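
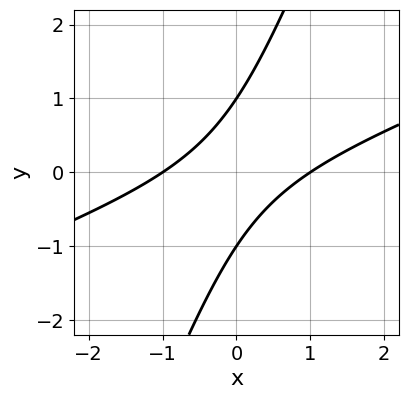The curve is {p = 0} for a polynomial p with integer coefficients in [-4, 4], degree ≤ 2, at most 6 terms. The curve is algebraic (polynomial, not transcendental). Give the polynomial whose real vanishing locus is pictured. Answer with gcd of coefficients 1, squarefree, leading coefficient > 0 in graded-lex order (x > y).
x^2 - 3*x*y + y^2 - 1

The degree is 2 — no degree-1 curve has this shape.
Against the integer gridlines: among the integer gridlines, it crosses the x-axis at x ∈ {-1, 1}; the y-axis gridline crossings are at y ∈ {-1, 1}.
Assembling these constraints gives the stated polynomial.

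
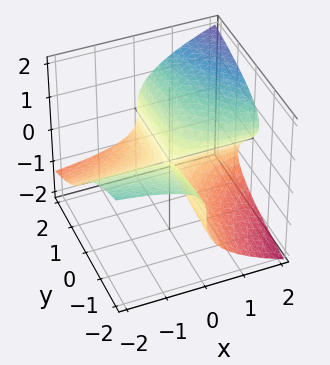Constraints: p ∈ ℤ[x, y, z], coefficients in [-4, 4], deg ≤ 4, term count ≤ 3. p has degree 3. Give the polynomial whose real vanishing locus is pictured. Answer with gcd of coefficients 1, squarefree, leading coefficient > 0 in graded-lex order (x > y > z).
1. deg p = 3. A generic line meets the surface in up to 3 points.
2. Against the integer gridlines: the visible y-axis segment lies entirely on the surface; one z-axis crossing is at z = 0.
3. Putting this together gives p. Check: (-2, 0, 0) on the x-axis lies on the surface, and p(-2, 0, 0) = 0. ✓

z^3 - x*y - x*z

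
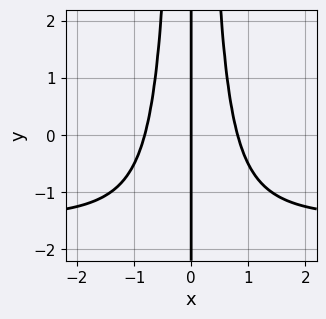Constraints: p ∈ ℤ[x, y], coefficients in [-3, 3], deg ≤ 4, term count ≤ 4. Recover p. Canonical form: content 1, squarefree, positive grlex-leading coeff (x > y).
2*x^3*y + 3*x^3 - 2*x

deg p = 4. A generic line meets the curve in up to 4 points.
Reading off the gridlines: one x-axis crossing is at x = 0; every point of the y-axis in the box is on the curve.
The integer polynomial consistent with all of this is the stated p.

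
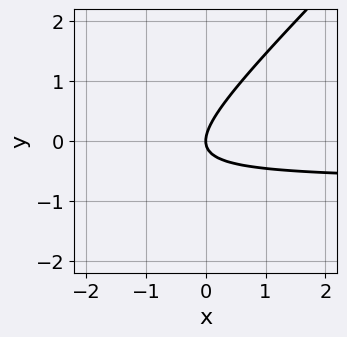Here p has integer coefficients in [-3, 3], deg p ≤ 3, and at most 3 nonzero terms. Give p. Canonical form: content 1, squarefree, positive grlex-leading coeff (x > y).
3*x*y - 3*y^2 + 2*x

(a) deg p = 2. The shape is more complex than any degree-1 curve.
(b) Reading off the gridlines: it crosses the y-axis at the gridline y = 0; it meets the x-axis at x = 0 (among the integer gridlines).
(c) These observations pin down the coefficients.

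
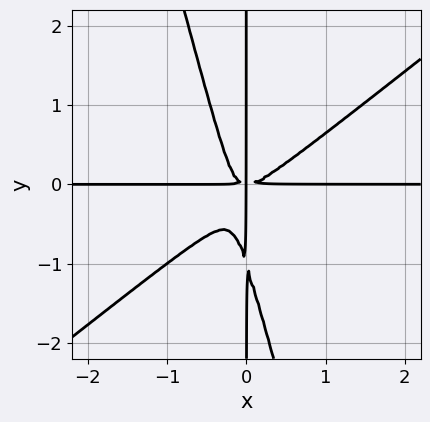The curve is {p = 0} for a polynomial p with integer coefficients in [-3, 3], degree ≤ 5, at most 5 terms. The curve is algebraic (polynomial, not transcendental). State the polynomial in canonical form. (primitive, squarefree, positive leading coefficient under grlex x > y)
Degree: the shape is more complex than any degree-3 curve, so deg p = 4.
Observable constraints: the visible y-axis segment lies entirely on the curve; the visible x-axis segment lies entirely on the curve.
Matching integer coefficients to the picture gives p.

3*x^3*y - 3*x^2*y^2 - x*y^3 - x*y^2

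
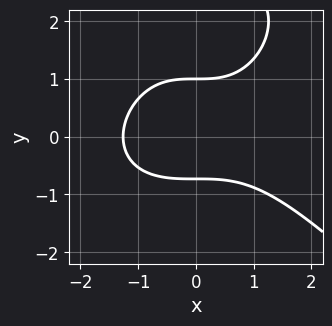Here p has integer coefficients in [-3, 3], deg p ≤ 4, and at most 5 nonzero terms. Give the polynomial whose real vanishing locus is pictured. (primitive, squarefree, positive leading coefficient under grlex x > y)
x^3 + y^3 - 3*y^2 + 2

1. The degree is 3 — no degree-2 curve has this shape.
2. Reading off the gridlines: it meets the y-axis at y = 1 (among the integer gridlines).
3. Solving for integer coefficients yields p as stated.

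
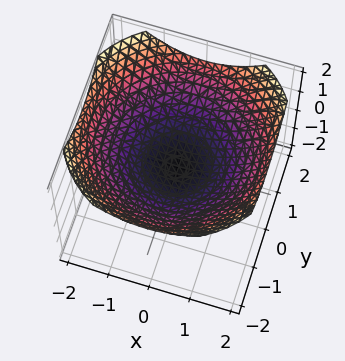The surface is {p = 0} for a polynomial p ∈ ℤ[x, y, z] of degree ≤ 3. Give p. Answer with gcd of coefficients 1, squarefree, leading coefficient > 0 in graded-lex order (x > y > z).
x^2 + y^2 - 3*z

(a) Degree: a paraboloid; a quadric, so deg p = 2.
(b) By symmetry, the surface is invariant under rotation about z: p = q(x² + y², z).
(c) From the visible intercepts: it crosses the y-axis at the gridline y = 0; it crosses the z-axis at the gridline z = 0; it crosses the x-axis at the gridline x = 0; a circular section at z = 1 has radius between 1 and 2.
(d) Together with the visible shape, these determine p as stated.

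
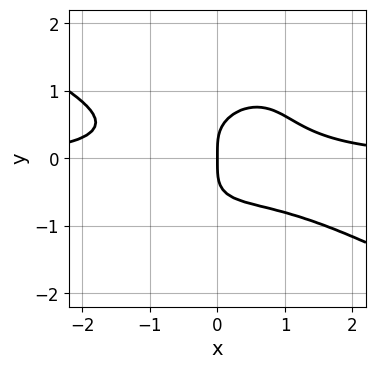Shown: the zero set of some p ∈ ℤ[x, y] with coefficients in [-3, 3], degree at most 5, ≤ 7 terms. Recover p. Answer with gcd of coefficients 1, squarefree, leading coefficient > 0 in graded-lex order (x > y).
(a) Degree: a generic line meets the curve in up to 4 points, so deg p = 4.
(b) Against the integer gridlines: it meets the x-axis at x = 0 (among the integer gridlines); it meets the y-axis at y = 0 (among the integer gridlines).
(c) These observations pin down the coefficients.

2*x^3*y + 2*x^2*y^2 - 2*x*y^3 + 3*y^4 - 2*x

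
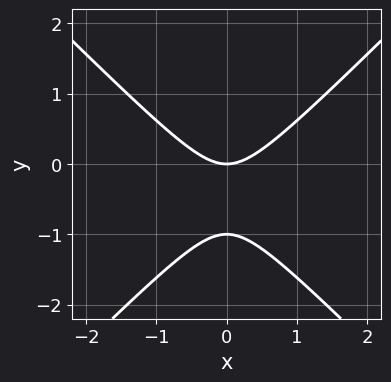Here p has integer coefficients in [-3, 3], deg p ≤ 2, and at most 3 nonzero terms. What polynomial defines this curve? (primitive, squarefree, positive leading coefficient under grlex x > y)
1. The degree is 2 — no degree-1 curve has this shape.
2. Symmetries: it's symmetric under x → −x, forcing even powers of x.
3. Checking where it meets the axes: it crosses the x-axis at the gridline x = 0; among the integer gridlines, it crosses the y-axis at y ∈ {-1, 0}.
4. Together with the visible shape, these determine p as stated.

x^2 - y^2 - y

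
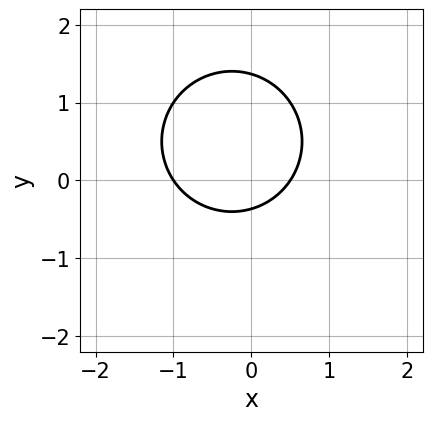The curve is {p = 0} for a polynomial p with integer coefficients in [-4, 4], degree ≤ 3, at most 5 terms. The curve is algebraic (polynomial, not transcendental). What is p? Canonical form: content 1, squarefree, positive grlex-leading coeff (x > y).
1. The degree is 2 — a generic line meets the curve in up to 2 points.
2. Reading off the gridlines: one x-axis crossing is at x = -1.
3. Solving for integer coefficients yields p as stated.

2*x^2 + 2*y^2 + x - 2*y - 1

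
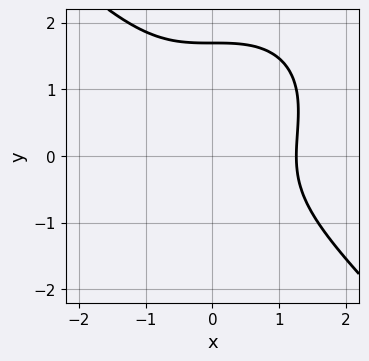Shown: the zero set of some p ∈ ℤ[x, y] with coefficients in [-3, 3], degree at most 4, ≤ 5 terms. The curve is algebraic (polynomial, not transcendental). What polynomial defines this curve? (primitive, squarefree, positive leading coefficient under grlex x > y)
x^3 + y^3 - y^2 - 2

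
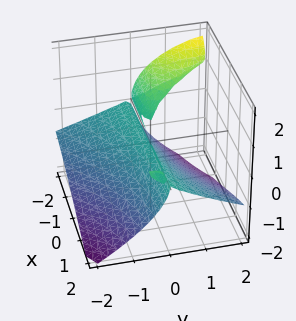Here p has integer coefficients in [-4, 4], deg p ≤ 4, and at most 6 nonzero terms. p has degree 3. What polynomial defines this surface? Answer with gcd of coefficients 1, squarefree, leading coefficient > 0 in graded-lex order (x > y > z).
2*x*y*z + 2*z^3 + 2*y^2 - y*z

(a) The picture has 3 separate pieces.
(b) deg p = 3.
(c) From the axis intercepts and sections: every point of the x-axis in the box is on the surface; it crosses the z-axis at the gridline z = 0.
(d) Fitting integer coefficients to these (and the overall shape) gives p.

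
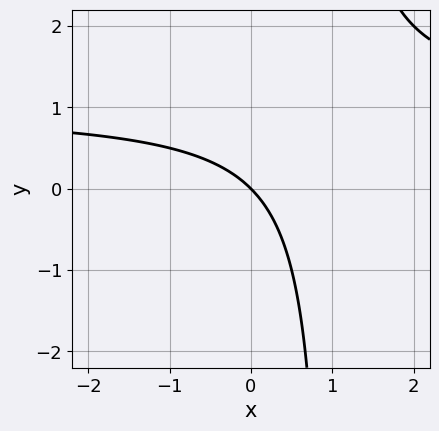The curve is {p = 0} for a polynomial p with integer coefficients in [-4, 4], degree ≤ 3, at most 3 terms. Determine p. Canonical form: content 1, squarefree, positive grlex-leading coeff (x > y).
x*y - x - y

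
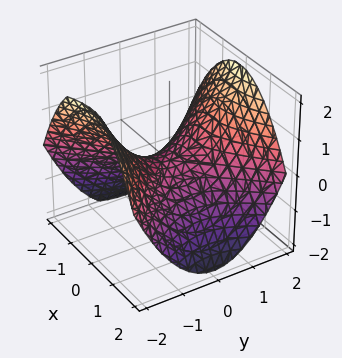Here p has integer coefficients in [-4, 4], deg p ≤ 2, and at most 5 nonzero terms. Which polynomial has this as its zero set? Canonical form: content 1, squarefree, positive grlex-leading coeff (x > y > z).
(a) The degree is 2 — a saddle surface; a quadric.
(b) Symmetries: it's symmetric under y → −y, forcing even powers of y; mirror symmetry x ↦ −x ⇒ only even powers of x.
(c) Against the integer gridlines: it crosses the y-axis at the gridline y = 0; one z-axis crossing is at z = 0; it meets the x-axis at x = 0 (among the integer gridlines).
(d) The integer polynomial consistent with all of this is the stated p.

x^2 - y^2 + 2*z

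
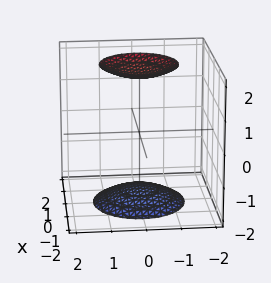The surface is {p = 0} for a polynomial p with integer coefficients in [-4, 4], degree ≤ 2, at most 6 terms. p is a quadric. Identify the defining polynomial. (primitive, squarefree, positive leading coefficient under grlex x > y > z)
x^2 + y^2 - z^2 + 3

I count 2 distinct pieces. Treating them together as one polynomial.
Degree: two separate bowl-shaped sheets opening away from each other; a quadric, so deg p = 2.
Symmetries: mirror symmetry z ↦ −z ⇒ only even powers of z; the surface is invariant under rotation about z: p = q(x² + y², z).
Reading off the gridlines: a circular section at z = -2 has radius exactly 1; no x-intercept at any integer in the box; the surface avoids every integer y-axis point in the box.
Assembling these constraints gives the stated polynomial.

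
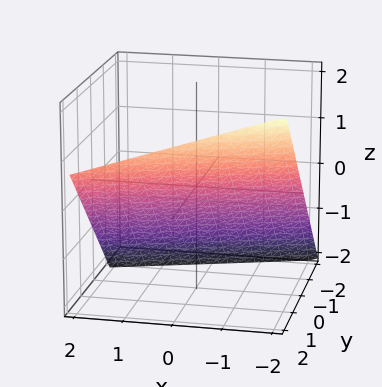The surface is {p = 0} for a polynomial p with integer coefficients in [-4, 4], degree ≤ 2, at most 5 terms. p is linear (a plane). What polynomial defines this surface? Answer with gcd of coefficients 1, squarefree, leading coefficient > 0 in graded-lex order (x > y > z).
x - 3*y + 3*z + 2

First, degree: the surface is flat (a plane), so deg p = 1.
Then, reading off the gridlines: it crosses the x-axis at the gridline x = -2.
Finally, fitting integer coefficients to these (and the overall shape) gives p.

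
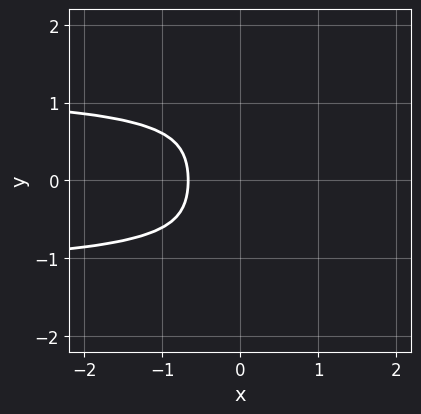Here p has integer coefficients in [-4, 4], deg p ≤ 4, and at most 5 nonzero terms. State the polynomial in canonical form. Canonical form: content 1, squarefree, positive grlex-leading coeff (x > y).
2*y^4 - 2*x*y^2 + 3*x + 2

The degree is 4 — a generic line meets the curve in up to 4 points.
Symmetries: the y ↦ −y reflection is a symmetry, so y appears only in even powers.
From the axis intercepts and sections: no y-intercept at any integer in the box.
These observations pin down the coefficients.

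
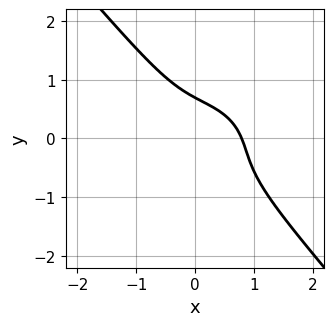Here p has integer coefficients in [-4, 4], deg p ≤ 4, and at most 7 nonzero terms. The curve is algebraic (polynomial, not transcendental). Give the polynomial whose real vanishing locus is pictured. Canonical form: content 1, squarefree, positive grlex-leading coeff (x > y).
deg p = 3.
The integer polynomial consistent with all of this is the stated p.

2*x^3 + 2*x*y^2 + 3*y^3 + 2*x*y - 1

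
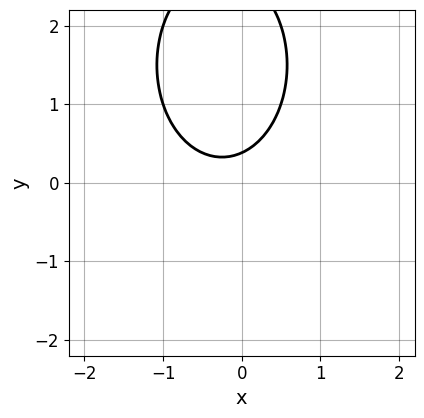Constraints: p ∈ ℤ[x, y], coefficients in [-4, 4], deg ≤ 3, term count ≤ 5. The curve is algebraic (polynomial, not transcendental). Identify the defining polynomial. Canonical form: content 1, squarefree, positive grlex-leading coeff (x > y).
(a) Degree: the shape is more complex than any degree-1 curve, so deg p = 2.
(b) Reading off the gridlines: it misses every integer gridline on the x-axis.
(c) Matching integer coefficients to the picture gives p.

2*x^2 + y^2 + x - 3*y + 1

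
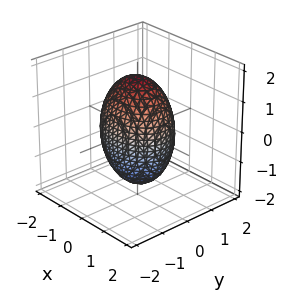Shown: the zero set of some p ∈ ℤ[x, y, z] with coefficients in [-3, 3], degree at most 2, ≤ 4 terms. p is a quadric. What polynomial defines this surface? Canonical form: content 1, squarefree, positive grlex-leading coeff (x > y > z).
2*x^2 + 3*y^2 + z^2 - 3

1. The degree is 2 — bounded and convex; a quadric.
2. Symmetries: mirror symmetry x ↦ −x ⇒ only even powers of x; mirror symmetry z ↦ −z ⇒ only even powers of z; it's symmetric under y → −y, forcing even powers of y.
3. From the visible intercepts: among the integer gridlines, it crosses the y-axis at y ∈ {-1, 1}.
4. Solving for integer coefficients yields p as stated.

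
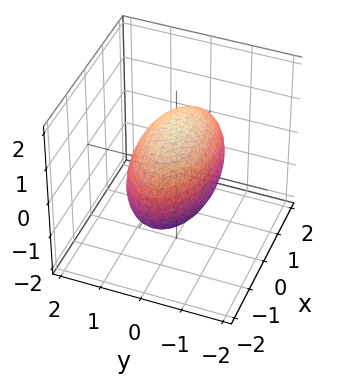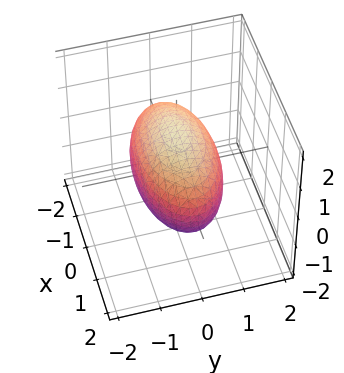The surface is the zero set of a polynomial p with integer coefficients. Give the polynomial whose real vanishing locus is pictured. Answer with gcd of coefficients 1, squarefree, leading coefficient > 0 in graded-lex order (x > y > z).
x^2 + 3*y^2 + 2*z^2 - 3

(a) Degree: a closed, bounded, convex surface; a quadric, so deg p = 2.
(b) Symmetries: mirror symmetry z ↦ −z ⇒ only even powers of z; mirror symmetry x ↦ −x ⇒ only even powers of x; the y ↦ −y reflection is a symmetry, so y appears only in even powers.
(c) Against the integer gridlines: among the integer gridlines, it crosses the y-axis at y ∈ {-1, 1}.
(d) Together with the visible shape, these determine p as stated.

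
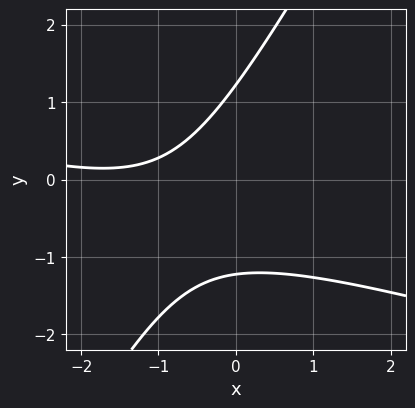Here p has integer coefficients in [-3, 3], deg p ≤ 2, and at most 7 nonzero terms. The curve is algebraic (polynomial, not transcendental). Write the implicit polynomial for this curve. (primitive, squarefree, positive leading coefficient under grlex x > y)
x^2 + 3*x*y - 2*y^2 + 3*x + 3

Degree: a generic line meets the curve in up to 2 points, so deg p = 2.
Checking where it meets the axes: the curve avoids every integer x-axis point in the box.
Matching integer coefficients to the picture gives p.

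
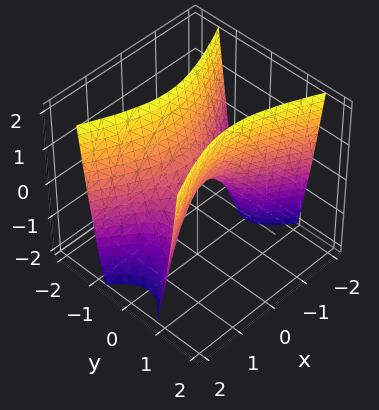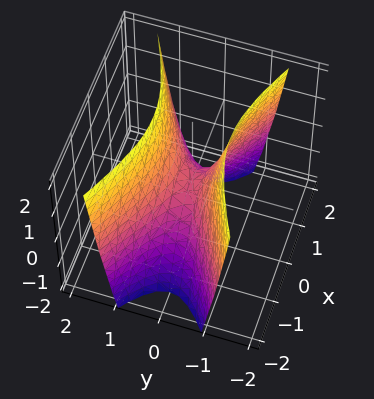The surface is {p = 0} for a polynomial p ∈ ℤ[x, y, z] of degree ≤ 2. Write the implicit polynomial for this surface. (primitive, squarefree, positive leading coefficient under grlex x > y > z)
x^2 - 3*y^2 + z

1. deg p = 2. A saddle surface; a quadric.
2. Symmetries: it's symmetric under x → −x, forcing even powers of x; the y ↦ −y reflection is a symmetry, so y appears only in even powers.
3. Reading off the gridlines: one x-axis crossing is at x = 0; one y-axis crossing is at y = 0.
4. The integer polynomial consistent with all of this is the stated p.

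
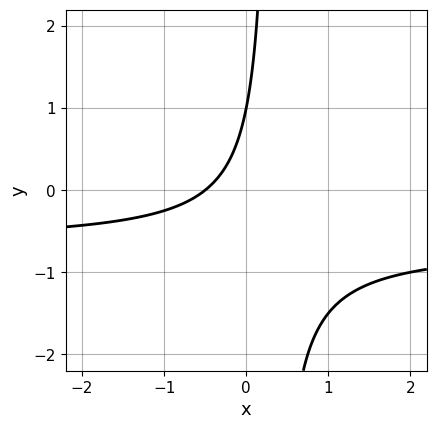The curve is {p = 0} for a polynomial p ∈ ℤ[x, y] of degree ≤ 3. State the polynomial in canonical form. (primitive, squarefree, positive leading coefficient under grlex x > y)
3*x*y + 2*x - y + 1

Degree: a generic line meets the curve in up to 2 points, so deg p = 2.
Observable constraints: one y-axis crossing is at y = 1.
Matching integer coefficients to the picture gives p.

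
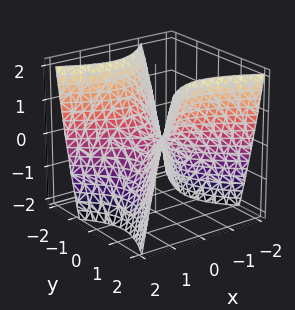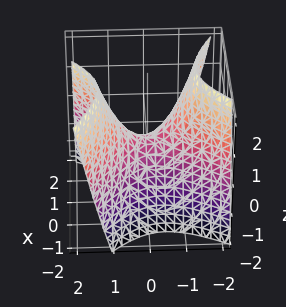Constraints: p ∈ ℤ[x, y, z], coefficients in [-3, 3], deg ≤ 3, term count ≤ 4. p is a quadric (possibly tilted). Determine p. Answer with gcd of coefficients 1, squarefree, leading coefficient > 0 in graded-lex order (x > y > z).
The degree is 2 — the shape is more complex than any degree-1 surface.
From the visible intercepts: it meets the x-axis at x = 0 (among the integer gridlines); it crosses the z-axis at the gridline z = 0.
Putting this together gives p.

3*x^2 + 2*x*y - 3*y^2 + 3*z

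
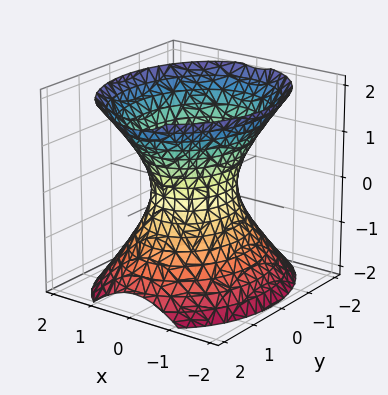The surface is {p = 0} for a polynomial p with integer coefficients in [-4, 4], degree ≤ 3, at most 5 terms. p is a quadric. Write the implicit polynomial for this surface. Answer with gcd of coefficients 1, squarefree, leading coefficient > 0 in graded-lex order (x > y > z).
3*x^2 + 2*y^2 - 2*z^2 - 2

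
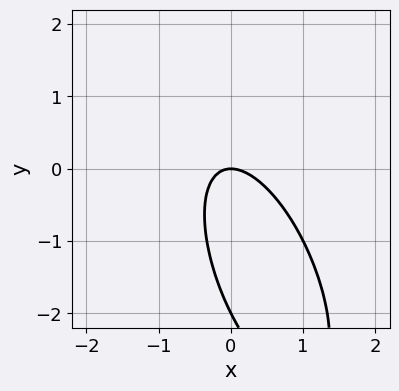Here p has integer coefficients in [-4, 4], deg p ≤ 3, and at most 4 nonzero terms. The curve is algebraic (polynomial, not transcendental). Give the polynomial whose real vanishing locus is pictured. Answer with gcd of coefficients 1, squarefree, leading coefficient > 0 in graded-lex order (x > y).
3*x^2 + 2*x*y + y^2 + 2*y

1. deg p = 2.
2. Observable constraints: among the integer gridlines, it crosses the y-axis at y ∈ {-2, 0}; it meets the x-axis at x = 0 (among the integer gridlines).
3. Assembling these constraints gives the stated polynomial.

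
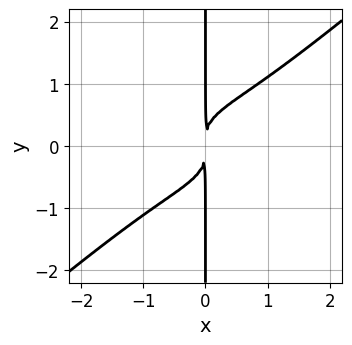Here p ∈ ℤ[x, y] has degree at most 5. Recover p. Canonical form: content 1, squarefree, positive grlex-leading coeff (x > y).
x^4 + x^3*y - 3*x*y^3 + 2*x^2

The degree is 4 — no degree-3 curve has this shape.
Against the integer gridlines: the visible y-axis segment lies entirely on the curve.
Putting this together gives p.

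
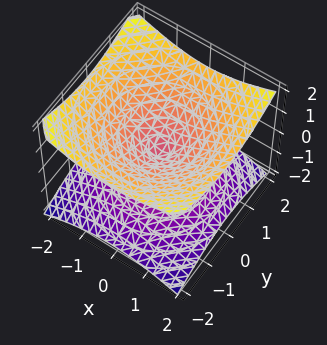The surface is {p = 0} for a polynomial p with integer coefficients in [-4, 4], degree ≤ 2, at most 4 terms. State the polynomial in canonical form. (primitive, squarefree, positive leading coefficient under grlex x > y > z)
First, degree: a double cone through the origin; a quadric, so deg p = 2.
Then, symmetries: the z-axis is an axis of rotation, so x and y enter only as x² + y²; it's symmetric under z → −z, forcing even powers of z.
Next, checking where it meets the axes: one y-axis crossing is at y = 0; a circular section at z = -1 has radius between 1 and 2; one z-axis crossing is at z = 0.
Finally, the integer polynomial consistent with all of this is the stated p.

x^2 + y^2 - 2*z^2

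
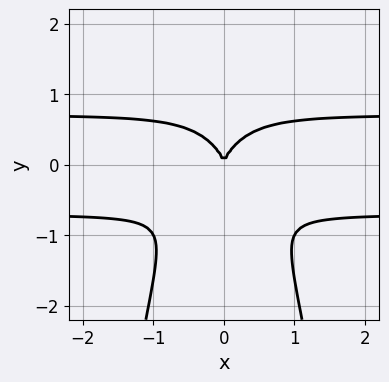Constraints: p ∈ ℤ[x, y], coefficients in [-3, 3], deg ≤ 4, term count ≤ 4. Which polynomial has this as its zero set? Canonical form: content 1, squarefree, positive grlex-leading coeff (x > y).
2*x^2*y^2 + y^3 - x^2

First, deg p = 4. A generic line meets the curve in up to 4 points.
Next, symmetries: mirror symmetry x ↦ −x ⇒ only even powers of x.
Then, from the axis intercepts and sections: it meets the y-axis at y = 0 (among the integer gridlines); it crosses the x-axis at the gridline x = 0.
Finally, fitting integer coefficients to these (and the overall shape) gives p.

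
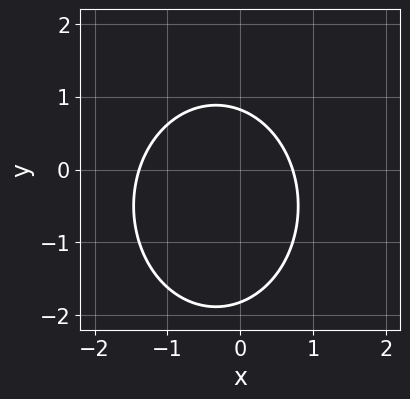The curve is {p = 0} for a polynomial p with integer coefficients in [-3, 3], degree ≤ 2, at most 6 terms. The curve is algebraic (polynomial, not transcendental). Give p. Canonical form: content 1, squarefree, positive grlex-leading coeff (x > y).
3*x^2 + 2*y^2 + 2*x + 2*y - 3

(a) deg p = 2.
(b) Solving for integer coefficients yields p as stated.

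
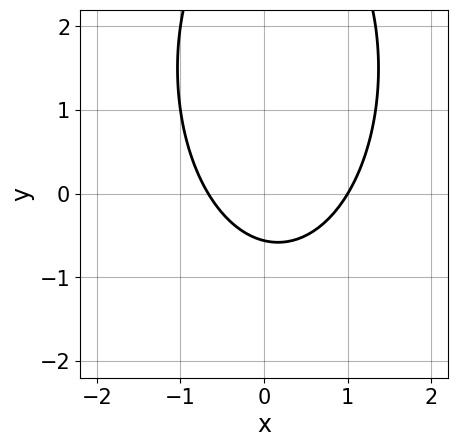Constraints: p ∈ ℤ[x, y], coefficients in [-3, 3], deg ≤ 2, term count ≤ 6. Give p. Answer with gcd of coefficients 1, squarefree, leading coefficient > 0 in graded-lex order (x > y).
(a) The degree is 2 — the shape is more complex than any degree-1 curve.
(b) From the visible intercepts: it crosses the x-axis at the gridline x = 1.
(c) Fitting integer coefficients to these (and the overall shape) gives p.

3*x^2 + y^2 - x - 3*y - 2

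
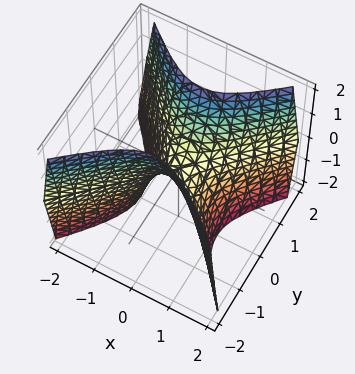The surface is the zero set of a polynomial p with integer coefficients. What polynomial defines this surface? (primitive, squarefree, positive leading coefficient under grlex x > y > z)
2*x^2 - 2*y^2 + z

deg p = 2. A saddle surface; a quadric.
Symmetries: the y ↦ −y reflection is a symmetry, so y appears only in even powers; the x ↦ −x reflection is a symmetry, so x appears only in even powers.
Reading off the gridlines: it crosses the y-axis at the gridline y = 0; it crosses the z-axis at the gridline z = 0.
The integer polynomial consistent with all of this is the stated p.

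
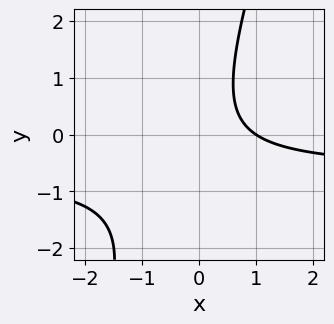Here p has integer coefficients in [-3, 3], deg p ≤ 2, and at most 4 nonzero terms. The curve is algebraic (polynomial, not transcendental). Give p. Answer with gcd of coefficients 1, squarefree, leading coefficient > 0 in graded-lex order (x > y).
3*x*y - y^2 + 2*x - 2

1. The degree is 2 — the shape is more complex than any degree-1 curve.
2. Reading off the gridlines: no y-intercept at any integer in the box; it meets the x-axis at x = 1 (among the integer gridlines).
3. The integer polynomial consistent with all of this is the stated p.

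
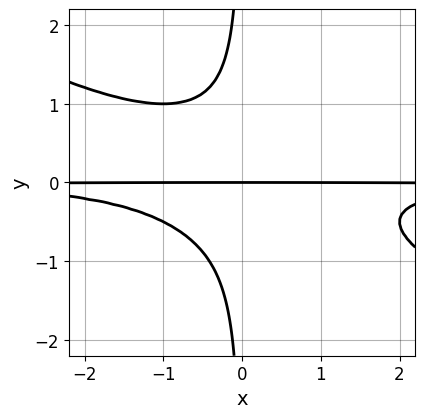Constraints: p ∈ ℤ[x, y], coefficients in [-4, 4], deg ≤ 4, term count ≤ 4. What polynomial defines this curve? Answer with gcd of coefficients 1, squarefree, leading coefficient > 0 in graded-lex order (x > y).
The degree is 4 — the shape is more complex than any degree-3 curve.
Reading off the gridlines: it crosses the y-axis at the gridline y = 0; the visible x-axis segment lies entirely on the curve.
Assembling these constraints gives the stated polynomial.

x^2*y^2 + 2*x*y^3 + y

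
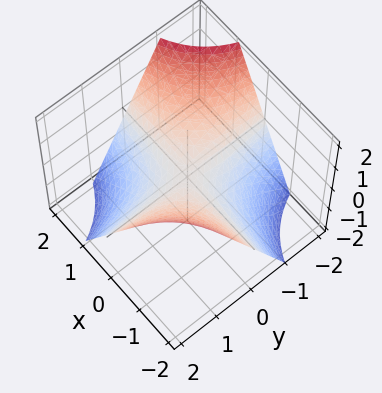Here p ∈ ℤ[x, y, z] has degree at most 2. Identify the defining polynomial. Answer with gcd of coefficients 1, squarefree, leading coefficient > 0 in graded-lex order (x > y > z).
deg p = 2. A hyperbolic paraboloid; a quadric.
Checking where it meets the axes: the visible y-axis segment lies entirely on the surface; the visible x-axis segment lies entirely on the surface; one z-axis crossing is at z = 0.
Putting this together gives p.

x*y + z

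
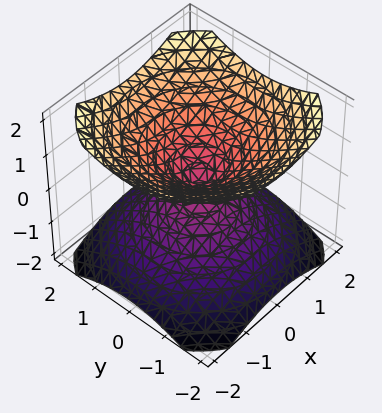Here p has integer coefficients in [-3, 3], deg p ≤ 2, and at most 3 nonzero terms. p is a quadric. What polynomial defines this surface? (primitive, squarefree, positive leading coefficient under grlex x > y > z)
(a) I count 2 distinct pieces. Treating them together as one polynomial.
(b) deg p = 2. A double cone through the origin; a quadric.
(c) Symmetries: rotational symmetry about the z-axis ⇒ p depends on x, y only through x² + y²; it's symmetric under z → −z, forcing even powers of z.
(d) Observable constraints: it meets the y-axis at y = 0 (among the integer gridlines); one x-axis crossing is at x = 0; one z-axis crossing is at z = 0; a circular section at z = 1 has radius between 1 and 2.
(e) Solving for integer coefficients yields p as stated.

2*x^2 + 2*y^2 - 3*z^2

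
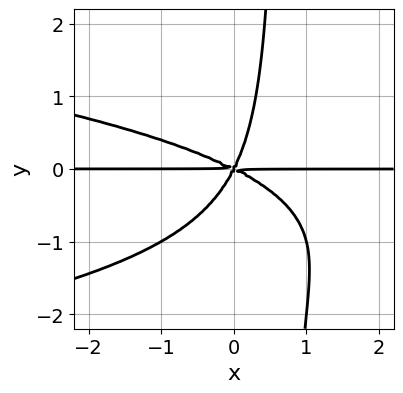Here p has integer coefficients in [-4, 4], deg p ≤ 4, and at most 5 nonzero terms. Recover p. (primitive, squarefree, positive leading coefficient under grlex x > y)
deg p = 4. The shape is more complex than any degree-3 curve.
From the visible intercepts: it crosses the y-axis at the gridline y = 0; every point of the x-axis in the box is on the curve.
These observations pin down the coefficients.

3*x*y^3 + 2*x^2*y + 3*x*y^2 - 2*y^3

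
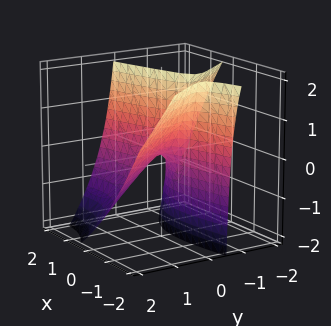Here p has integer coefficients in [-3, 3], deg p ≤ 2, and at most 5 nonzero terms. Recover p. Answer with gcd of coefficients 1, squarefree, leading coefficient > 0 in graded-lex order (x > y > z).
1. Degree: no degree-1 surface has this shape, so deg p = 2.
2. Reading off the gridlines: one z-axis crossing is at z = 0; it crosses the y-axis at the gridline y = 0; one x-axis crossing is at x = 0.
3. Fitting integer coefficients to these (and the overall shape) gives p.

x^2 - 3*x*y - 3*y^2 - 3*y*z - z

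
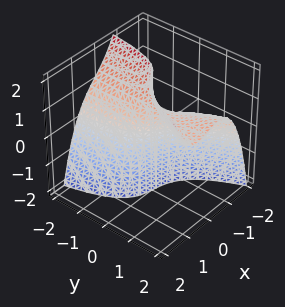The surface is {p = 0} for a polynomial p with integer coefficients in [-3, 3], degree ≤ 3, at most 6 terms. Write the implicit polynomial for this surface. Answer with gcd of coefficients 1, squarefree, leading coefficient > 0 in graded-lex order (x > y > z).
3*x^3 - 2*x*y - 3*y*z + 2*x + 3*y

The degree is 3 — no degree-2 surface has this shape.
Checking where it meets the axes: one x-axis crossing is at x = 0; it meets the y-axis at y = 0 (among the integer gridlines).
These observations pin down the coefficients. Check: (0, 0, 2) on the z-axis lies on the surface, and p(0, 0, 2) = 0. ✓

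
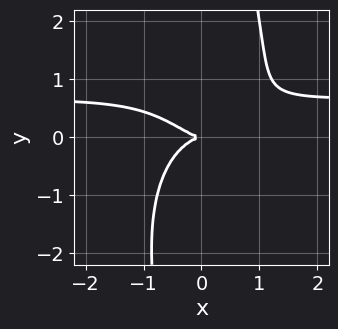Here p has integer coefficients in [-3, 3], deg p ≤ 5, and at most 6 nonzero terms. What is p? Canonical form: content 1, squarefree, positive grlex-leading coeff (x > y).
3*x^3*y + x*y^3 - 2*x^3 - 3*y^2

deg p = 4. No degree-3 curve has this shape.
Against the integer gridlines: it crosses the x-axis at the gridline x = 0; one y-axis crossing is at y = 0.
Fitting integer coefficients to these (and the overall shape) gives p.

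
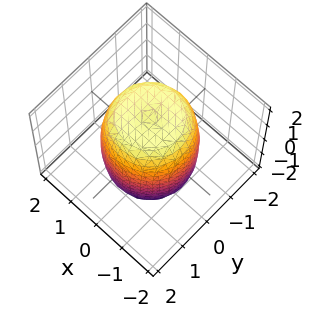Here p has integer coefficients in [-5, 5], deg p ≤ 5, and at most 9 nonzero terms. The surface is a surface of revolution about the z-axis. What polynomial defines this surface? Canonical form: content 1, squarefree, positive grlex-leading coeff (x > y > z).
1. The degree is 4 — no degree-3 surface has this shape.
2. Symmetries: every cross-section ⟂ z is a circle, so x, y appear only via x² + y².
3. Against the integer gridlines: a circular section at z = 0 has radius between 1 and 2.
4. Putting this together gives p.

2*x^4 + 4*x^2*y^2 + 2*y^4 - 2*x^2 - 2*y^2 + z^2 - 3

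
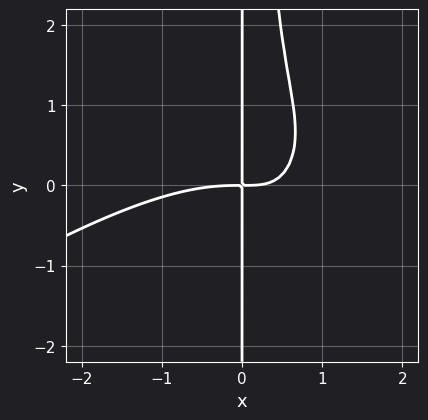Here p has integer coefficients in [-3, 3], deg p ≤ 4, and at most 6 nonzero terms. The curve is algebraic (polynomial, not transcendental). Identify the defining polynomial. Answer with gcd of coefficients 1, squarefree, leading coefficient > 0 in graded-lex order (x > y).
x^4 - 2*x^3*y + x^2*y^2 + 3*x^2*y - 2*x*y

First, deg p = 4. A generic line meets the curve in up to 4 points.
Then, from the visible intercepts: every point of the y-axis in the box is on the curve.
Finally, fitting integer coefficients to these (and the overall shape) gives p.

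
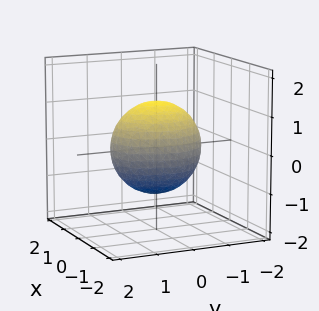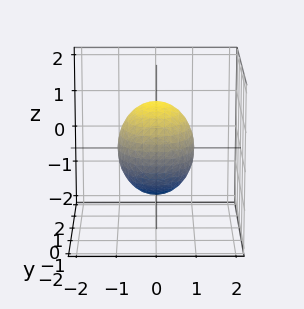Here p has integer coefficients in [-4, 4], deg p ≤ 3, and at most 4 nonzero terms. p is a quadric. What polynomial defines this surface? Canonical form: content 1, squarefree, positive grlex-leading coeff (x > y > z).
3*x^2 + 2*y^2 + 2*z^2 - 3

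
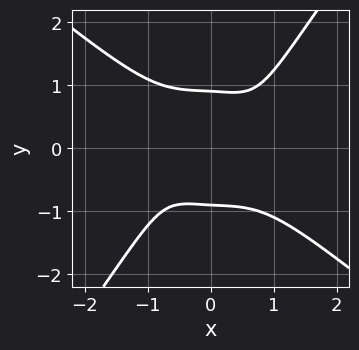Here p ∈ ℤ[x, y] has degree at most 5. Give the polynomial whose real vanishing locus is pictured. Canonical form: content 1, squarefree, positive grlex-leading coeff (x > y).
3*x^4 + 3*x*y^3 - 3*y^4 - 3*x*y + 2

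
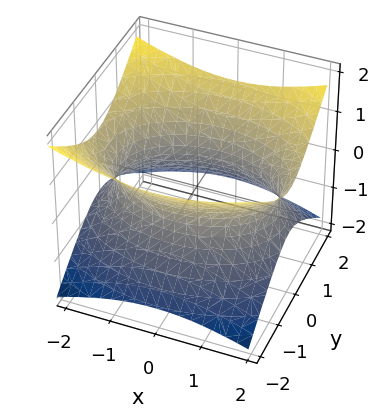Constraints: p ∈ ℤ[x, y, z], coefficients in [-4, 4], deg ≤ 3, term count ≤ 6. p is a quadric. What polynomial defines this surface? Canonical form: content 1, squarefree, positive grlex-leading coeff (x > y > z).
x^2 + 2*y^2 - 3*z^2 - 3

Degree: one connected sheet with a waist; a quadric, so deg p = 2.
Symmetries: it's symmetric under y → −y, forcing even powers of y; mirror symmetry z ↦ −z ⇒ only even powers of z; mirror symmetry x ↦ −x ⇒ only even powers of x.
Reading off the gridlines: the surface avoids every integer z-axis point in the box.
Fitting integer coefficients to these (and the overall shape) gives p.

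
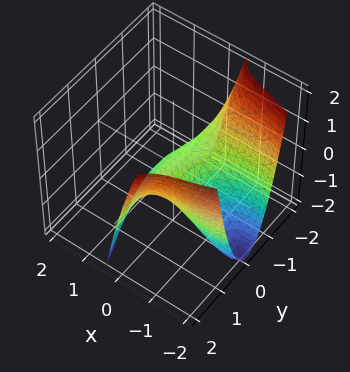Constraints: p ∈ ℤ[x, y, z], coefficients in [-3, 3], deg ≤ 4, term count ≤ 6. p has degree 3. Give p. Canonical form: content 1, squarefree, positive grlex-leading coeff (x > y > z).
x^3 + 2*x*y^2 + 3*x^2 + 2*z

(a) The degree is 3 — the shape is more complex than any degree-2 surface.
(b) Against the integer gridlines: one z-axis crossing is at z = 0; it crosses the x-axis at the gridline x = 0.
(c) Solving for integer coefficients yields p as stated. Check: (0, -2, 0) on the y-axis lies on the surface, and p(0, -2, 0) = 0. ✓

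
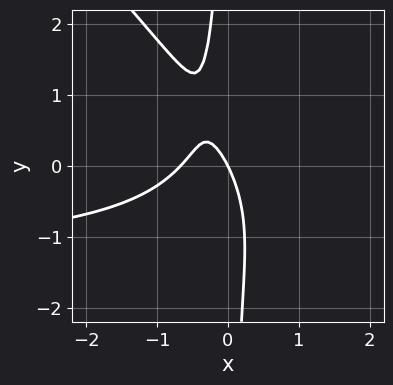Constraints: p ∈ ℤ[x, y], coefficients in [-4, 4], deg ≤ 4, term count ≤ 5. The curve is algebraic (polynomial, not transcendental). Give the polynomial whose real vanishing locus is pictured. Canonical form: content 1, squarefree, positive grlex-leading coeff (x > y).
2*x^2*y + 2*x*y^2 + 3*x^2 + 2*x + y

First, degree: no degree-2 curve has this shape, so deg p = 3.
Then, against the integer gridlines: it crosses the y-axis at the gridline y = 0; it meets the x-axis at x = 0 (among the integer gridlines).
Finally, these observations pin down the coefficients.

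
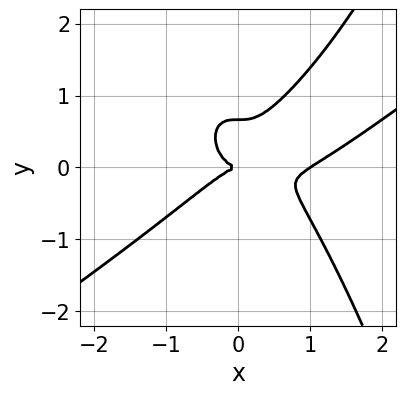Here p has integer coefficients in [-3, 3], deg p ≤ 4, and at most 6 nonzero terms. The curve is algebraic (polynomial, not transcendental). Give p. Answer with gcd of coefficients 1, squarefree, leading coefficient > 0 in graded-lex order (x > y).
First, degree: the shape is more complex than any degree-3 curve, so deg p = 4.
Next, observable constraints: it crosses the y-axis at the gridline y = 0; the x-axis gridline crossings are at x ∈ {0, 1}.
Finally, the integer polynomial consistent with all of this is the stated p.

2*x^4 - 3*x^3*y - 2*x^3 + 3*y^3 - 2*y^2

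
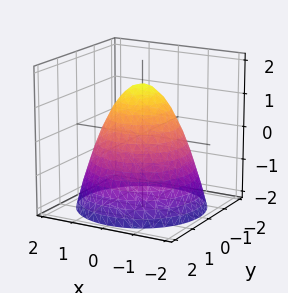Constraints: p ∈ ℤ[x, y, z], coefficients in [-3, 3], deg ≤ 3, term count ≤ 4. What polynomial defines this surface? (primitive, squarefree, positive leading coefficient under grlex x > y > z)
Degree: the shape is more complex than any degree-1 surface, so deg p = 2.
Symmetries: the surface is invariant under rotation about z: p = q(x² + y², z).
From the axis intercepts and sections: a circular section at z = 0 has radius between 1 and 2.
Matching integer coefficients to the picture gives p.

2*x^2 + 2*y^2 + 2*z - 3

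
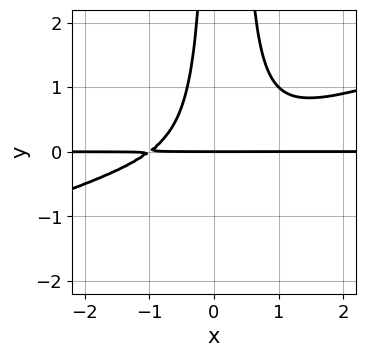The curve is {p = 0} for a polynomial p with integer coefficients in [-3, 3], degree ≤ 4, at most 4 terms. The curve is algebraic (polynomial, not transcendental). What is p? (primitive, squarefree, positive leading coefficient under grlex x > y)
x^3*y - 3*x^2*y^2 + x*y^2 + y

deg p = 4. A generic line meets the curve in up to 4 points.
Against the integer gridlines: one y-axis crossing is at y = 0; the visible x-axis segment lies entirely on the curve.
Assembling these constraints gives the stated polynomial.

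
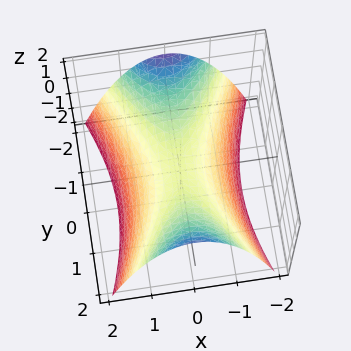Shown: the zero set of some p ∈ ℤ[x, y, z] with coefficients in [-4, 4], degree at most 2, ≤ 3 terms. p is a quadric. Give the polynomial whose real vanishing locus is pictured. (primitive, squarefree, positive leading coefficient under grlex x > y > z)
1. The degree is 2 — a saddle surface; a quadric.
2. Symmetries: it's symmetric under y → −y, forcing even powers of y; it's symmetric under x → −x, forcing even powers of x.
3. Observable constraints: it meets the z-axis at z = 0 (among the integer gridlines); it meets the x-axis at x = 0 (among the integer gridlines); it crosses the y-axis at the gridline y = 0.
4. Assembling these constraints gives the stated polynomial.

3*x^2 - y^2 + 3*z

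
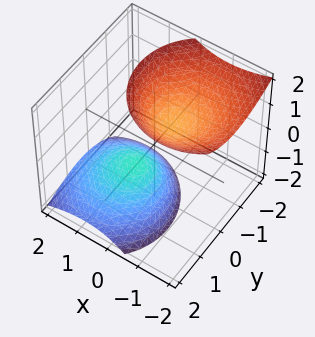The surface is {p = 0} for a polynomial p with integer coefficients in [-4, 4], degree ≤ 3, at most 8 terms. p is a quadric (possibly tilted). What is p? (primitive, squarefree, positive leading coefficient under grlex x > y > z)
3*x^2 + 3*x*z + 3*y^2 + 2*y*z - 2*z^2 + 2

I count 2 distinct pieces. Treating them together as one polynomial.
Degree: the shape is more complex than any degree-1 surface, so deg p = 2.
Checking where it meets the axes: it misses every integer gridline on the x-axis; the z-axis gridline crossings are at z ∈ {-1, 1}.
Solving for integer coefficients yields p as stated.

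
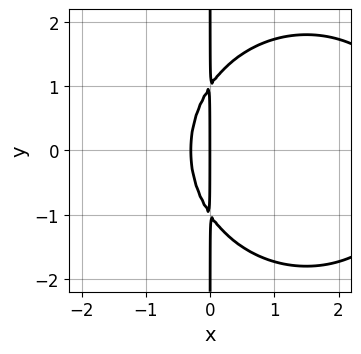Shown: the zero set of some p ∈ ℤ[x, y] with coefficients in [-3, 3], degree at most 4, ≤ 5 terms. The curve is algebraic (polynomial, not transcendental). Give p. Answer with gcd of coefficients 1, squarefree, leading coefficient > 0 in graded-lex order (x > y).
(a) The degree is 3 — a generic line meets the curve in up to 3 points.
(b) Symmetries: the y ↦ −y reflection is a symmetry, so y appears only in even powers.
(c) Observable constraints: it meets the x-axis at x = 0 (among the integer gridlines); the visible y-axis segment lies entirely on the curve.
(d) Putting this together gives p.

x^3 + x*y^2 - 3*x^2 - x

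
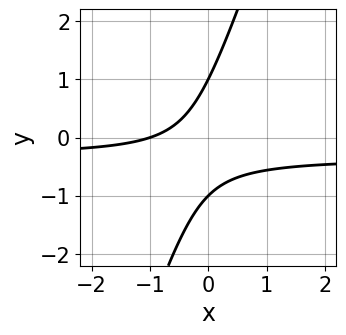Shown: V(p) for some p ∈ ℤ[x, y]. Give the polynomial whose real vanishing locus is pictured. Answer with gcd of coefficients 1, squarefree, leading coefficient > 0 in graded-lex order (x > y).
3*x*y - y^2 + x + 1

(a) The degree is 2 — the shape is more complex than any degree-1 curve.
(b) From the visible intercepts: the y-axis gridline crossings are at y ∈ {-1, 1}; it crosses the x-axis at the gridline x = -1.
(c) Solving for integer coefficients yields p as stated.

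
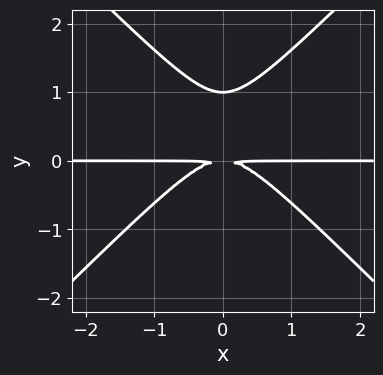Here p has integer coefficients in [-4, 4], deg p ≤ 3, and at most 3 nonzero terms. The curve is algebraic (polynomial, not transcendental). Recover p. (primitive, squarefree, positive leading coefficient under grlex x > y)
x^2*y - y^3 + y^2

First, the degree is 3 — a generic line meets the curve in up to 3 points.
Then, symmetries: mirror symmetry x ↦ −x ⇒ only even powers of x.
Then, from the visible intercepts: every point of the x-axis in the box is on the curve; one y-axis crossing is at y = 1.
Finally, the integer polynomial consistent with all of this is the stated p.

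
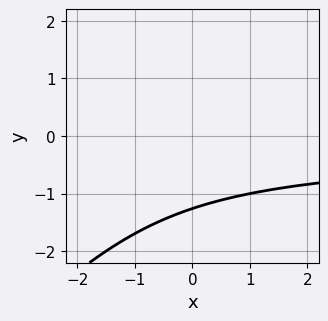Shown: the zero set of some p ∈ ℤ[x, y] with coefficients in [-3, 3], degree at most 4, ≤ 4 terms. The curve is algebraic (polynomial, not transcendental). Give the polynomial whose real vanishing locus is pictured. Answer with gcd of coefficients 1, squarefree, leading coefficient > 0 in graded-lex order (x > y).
deg p = 3. A generic line meets the curve in up to 3 points.
Against the integer gridlines: no x-intercept at any integer in the box.
These observations pin down the coefficients.

x*y^2 - y^3 - 2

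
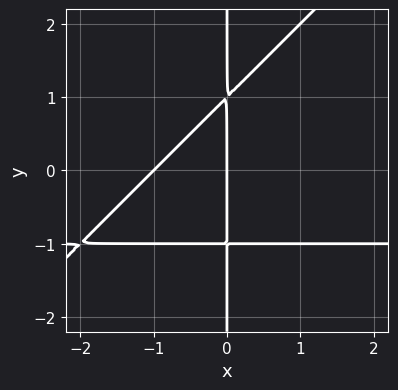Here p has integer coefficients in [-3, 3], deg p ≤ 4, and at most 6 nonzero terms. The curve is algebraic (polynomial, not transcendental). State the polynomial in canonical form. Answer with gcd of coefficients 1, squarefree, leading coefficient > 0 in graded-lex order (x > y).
The degree is 3 — the shape is more complex than any degree-2 curve.
Checking where it meets the axes: the x-axis gridline crossings are at x ∈ {-1, 0}; every point of the y-axis in the box is on the curve.
The integer polynomial consistent with all of this is the stated p.

x^2*y - x*y^2 + x^2 + x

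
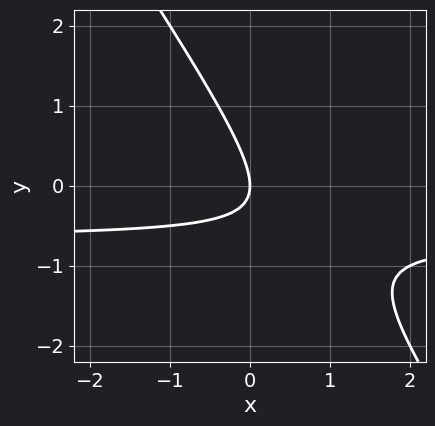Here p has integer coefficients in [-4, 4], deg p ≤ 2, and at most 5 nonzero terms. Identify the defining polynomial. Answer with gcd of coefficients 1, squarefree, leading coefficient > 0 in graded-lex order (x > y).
First, the degree is 2 — the shape is more complex than any degree-1 curve.
Then, checking where it meets the axes: it meets the x-axis at x = 0 (among the integer gridlines); it meets the y-axis at y = 0 (among the integer gridlines).
Finally, assembling these constraints gives the stated polynomial.

3*x*y + 2*y^2 + 2*x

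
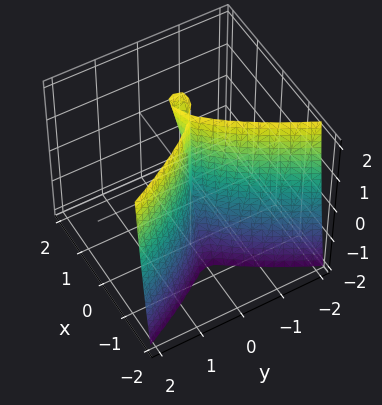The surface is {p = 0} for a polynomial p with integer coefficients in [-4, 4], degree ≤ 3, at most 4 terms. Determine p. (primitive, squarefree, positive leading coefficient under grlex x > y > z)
3*x^3 - x^2*z + 3*y^2

(a) The picture has 2 separate pieces. They look like related sheets of one shape, so recover p as a whole.
(b) The degree is 3 — the shape is more complex than any degree-2 surface.
(c) Against the integer gridlines: one y-axis crossing is at y = 0; every point of the z-axis in the box is on the surface.
(d) Solving for integer coefficients yields p as stated.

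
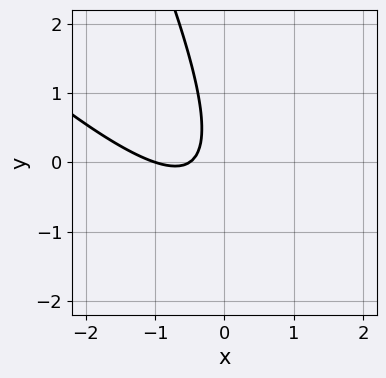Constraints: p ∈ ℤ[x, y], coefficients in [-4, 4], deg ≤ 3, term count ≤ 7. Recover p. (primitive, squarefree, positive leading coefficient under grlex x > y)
(a) Degree: no degree-1 curve has this shape, so deg p = 2.
(b) Checking where it meets the axes: the curve avoids every integer y-axis point in the box; one x-axis crossing is at x = -1.
(c) These observations pin down the coefficients.

2*x^2 + 3*x*y + y^2 + 3*x + 1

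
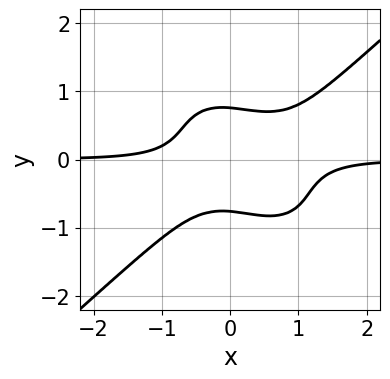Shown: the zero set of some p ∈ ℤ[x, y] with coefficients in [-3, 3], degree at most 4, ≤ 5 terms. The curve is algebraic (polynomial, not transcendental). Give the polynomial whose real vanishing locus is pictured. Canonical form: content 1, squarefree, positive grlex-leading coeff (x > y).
1. Degree: a generic line meets the curve in up to 4 points, so deg p = 4.
2. Reading off the gridlines: no x-intercept at any integer in the box.
3. These observations pin down the coefficients.

3*x^3*y - x*y^3 - 3*y^4 - 2*x^2*y + 1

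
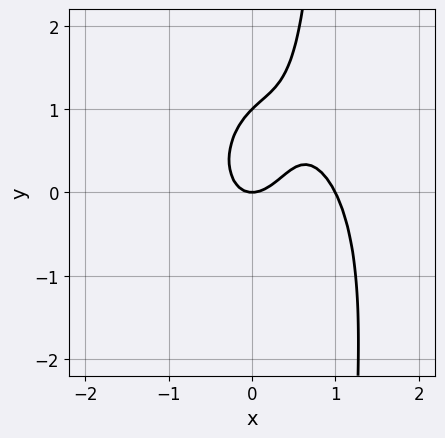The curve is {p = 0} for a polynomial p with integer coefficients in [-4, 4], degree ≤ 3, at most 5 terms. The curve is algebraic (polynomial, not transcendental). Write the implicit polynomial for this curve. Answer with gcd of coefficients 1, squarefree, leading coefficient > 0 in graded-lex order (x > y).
2*x^3 + x*y^2 - 2*x^2 - y^2 + y

First, deg p = 3.
Next, checking where it meets the axes: the x-axis gridline crossings are at x ∈ {0, 1}; the y-axis gridline crossings are at y ∈ {0, 1}.
Finally, together with the visible shape, these determine p as stated.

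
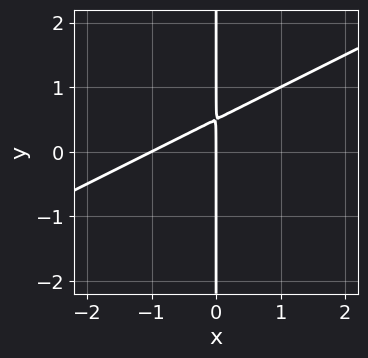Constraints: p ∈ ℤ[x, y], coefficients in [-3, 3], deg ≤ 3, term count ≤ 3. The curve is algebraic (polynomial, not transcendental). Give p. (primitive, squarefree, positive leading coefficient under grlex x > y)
x^2 - 2*x*y + x

First, degree: the shape is more complex than any degree-1 curve, so deg p = 2.
Then, against the integer gridlines: the visible y-axis segment lies entirely on the curve; among the integer gridlines, it crosses the x-axis at x ∈ {-1, 0}.
Finally, the integer polynomial consistent with all of this is the stated p.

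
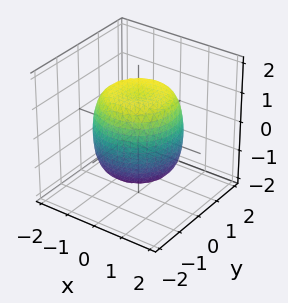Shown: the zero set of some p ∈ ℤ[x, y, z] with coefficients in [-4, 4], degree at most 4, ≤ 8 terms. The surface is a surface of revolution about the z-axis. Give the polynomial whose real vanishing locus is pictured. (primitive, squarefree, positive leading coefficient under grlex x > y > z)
First, deg p = 4. A generic line meets the surface in up to 4 points.
Then, symmetries: rotational symmetry about the z-axis ⇒ p depends on x, y only through x² + y².
Next, from the visible intercepts: a circular section at z = 1 has radius between 1 and 2.
Finally, together with the visible shape, these determine p as stated.

2*x^4 + 4*x^2*y^2 + 2*y^4 - 2*x^2 - 2*y^2 + 2*z^2 - 3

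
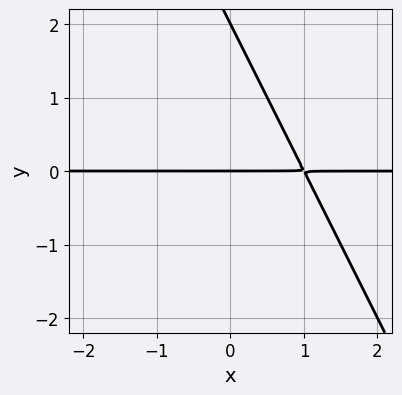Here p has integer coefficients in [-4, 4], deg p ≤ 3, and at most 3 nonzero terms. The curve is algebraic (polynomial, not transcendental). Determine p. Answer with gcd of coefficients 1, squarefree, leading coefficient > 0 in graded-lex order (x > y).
1. Degree: the shape is more complex than any degree-1 curve, so deg p = 2.
2. From the axis intercepts and sections: the visible x-axis segment lies entirely on the curve; the y-axis gridline crossings are at y ∈ {0, 2}.
3. Fitting integer coefficients to these (and the overall shape) gives p.

2*x*y + y^2 - 2*y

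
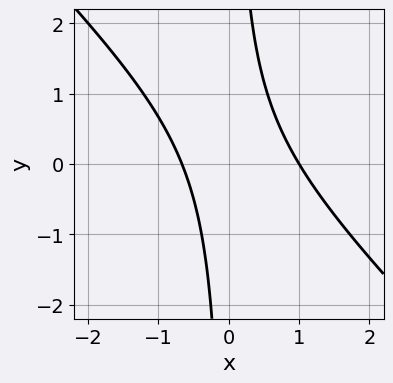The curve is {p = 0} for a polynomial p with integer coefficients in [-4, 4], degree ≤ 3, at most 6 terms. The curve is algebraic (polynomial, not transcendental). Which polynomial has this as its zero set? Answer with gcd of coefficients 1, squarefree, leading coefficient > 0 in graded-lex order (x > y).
1. deg p = 2. The shape is more complex than any degree-1 curve.
2. Observable constraints: it meets the x-axis at x = 1 (among the integer gridlines); the curve avoids every integer y-axis point in the box.
3. Assembling these constraints gives the stated polynomial.

3*x^2 + 3*x*y - x - 2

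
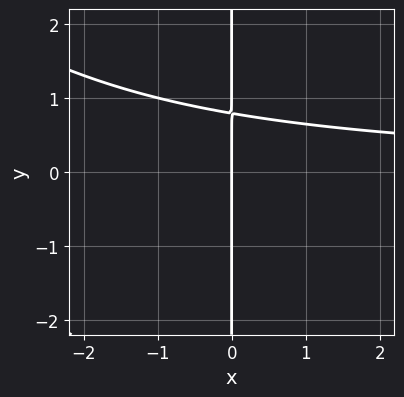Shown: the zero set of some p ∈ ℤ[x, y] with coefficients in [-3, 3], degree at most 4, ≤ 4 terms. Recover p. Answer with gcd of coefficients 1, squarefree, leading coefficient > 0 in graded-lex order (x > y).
1. The degree is 3 — the shape is more complex than any degree-2 curve.
2. From the axis intercepts and sections: it crosses the x-axis at the gridline x = 0; the visible y-axis segment lies entirely on the curve.
3. Together with the visible shape, these determine p as stated.

x^2*y + x*y^2 + 3*x*y - 3*x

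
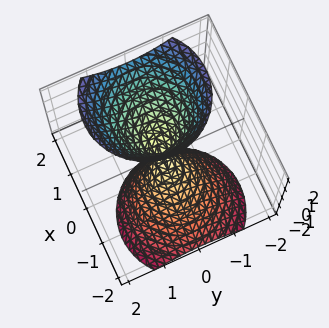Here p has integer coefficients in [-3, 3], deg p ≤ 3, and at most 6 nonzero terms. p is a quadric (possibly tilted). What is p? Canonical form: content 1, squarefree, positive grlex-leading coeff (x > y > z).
(a) There are 2 components.
(b) Degree: the shape is more complex than any degree-1 surface, so deg p = 2.
(c) From the axis intercepts and sections: one y-axis crossing is at y = 0; one z-axis crossing is at z = 0; it meets the x-axis at x = 0 (among the integer gridlines).
(d) Fitting integer coefficients to these (and the overall shape) gives p.

3*x^2 - 3*x*z + 3*y^2 - z^2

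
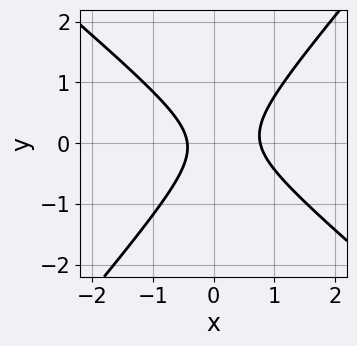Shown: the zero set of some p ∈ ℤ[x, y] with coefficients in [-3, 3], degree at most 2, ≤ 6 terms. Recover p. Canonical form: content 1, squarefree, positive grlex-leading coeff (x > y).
3*x^2 + x*y - 3*y^2 - x - 1

Degree: no degree-1 curve has this shape, so deg p = 2.
Against the integer gridlines: the curve avoids every integer y-axis point in the box.
Fitting integer coefficients to these (and the overall shape) gives p.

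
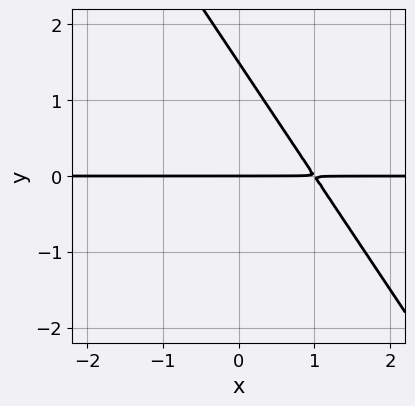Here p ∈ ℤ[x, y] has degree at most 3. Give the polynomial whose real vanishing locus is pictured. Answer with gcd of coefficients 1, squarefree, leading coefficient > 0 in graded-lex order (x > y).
3*x*y + 2*y^2 - 3*y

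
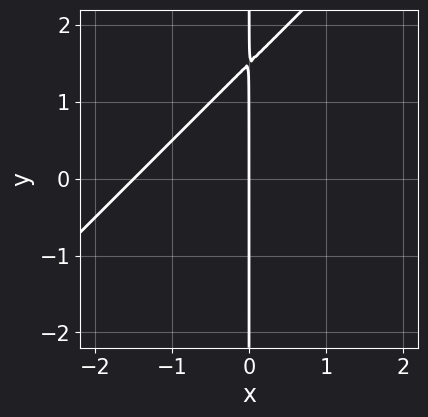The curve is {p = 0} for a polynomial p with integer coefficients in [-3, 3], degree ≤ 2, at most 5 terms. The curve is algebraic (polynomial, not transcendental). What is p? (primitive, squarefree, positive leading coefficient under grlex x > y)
(a) The degree is 2 — no degree-1 curve has this shape.
(b) Observable constraints: one x-axis crossing is at x = 0; every point of the y-axis in the box is on the curve.
(c) Putting this together gives p.

2*x^2 - 2*x*y + 3*x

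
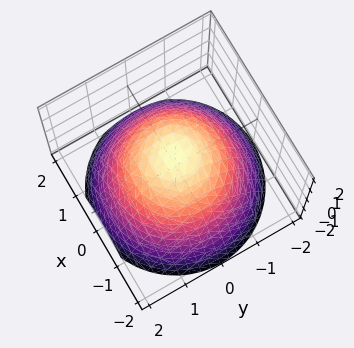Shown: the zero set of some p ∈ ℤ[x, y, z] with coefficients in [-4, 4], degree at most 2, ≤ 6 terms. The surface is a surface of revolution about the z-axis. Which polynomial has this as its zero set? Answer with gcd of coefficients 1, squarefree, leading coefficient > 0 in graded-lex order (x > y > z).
(a) The degree is 2 — a generic line meets the surface in up to 2 points.
(b) Symmetries: rotational symmetry about the z-axis ⇒ p depends on x, y only through x² + y².
(c) From the visible intercepts: it meets the z-axis at z = 1 (among the integer gridlines); a circular section at z = 0 has radius between 1 and 2.
(d) The integer polynomial consistent with all of this is the stated p.

2*x^2 + 2*y^2 + 3*z - 3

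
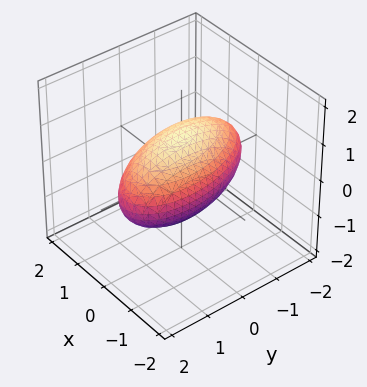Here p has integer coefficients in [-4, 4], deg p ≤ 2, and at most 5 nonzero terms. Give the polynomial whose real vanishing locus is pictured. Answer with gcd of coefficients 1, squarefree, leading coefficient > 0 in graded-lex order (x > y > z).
1. Degree: the shape is more complex than any degree-1 surface, so deg p = 2.
2. Against the integer gridlines: the z-axis gridline crossings are at z ∈ {-1, 1}; among the integer gridlines, it crosses the x-axis at x ∈ {-1, 1}.
3. Solving for integer coefficients yields p as stated.

3*x^2 + x*y + y^2 + 3*z^2 - 3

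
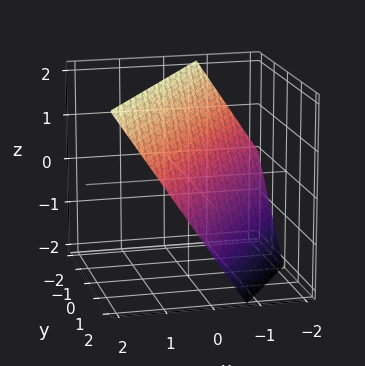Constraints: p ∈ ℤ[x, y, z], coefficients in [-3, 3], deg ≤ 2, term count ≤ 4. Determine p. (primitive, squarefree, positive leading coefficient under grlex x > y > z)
3*x - 2*y - 2*z + 2

1. Degree: every cross-section is a straight line — this is a plane, so deg p = 1.
2. Checking where it meets the axes: one y-axis crossing is at y = 1; it crosses the z-axis at the gridline z = 1.
3. Fitting integer coefficients to these (and the overall shape) gives p.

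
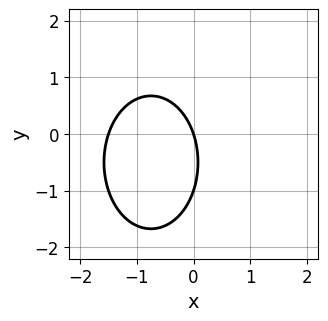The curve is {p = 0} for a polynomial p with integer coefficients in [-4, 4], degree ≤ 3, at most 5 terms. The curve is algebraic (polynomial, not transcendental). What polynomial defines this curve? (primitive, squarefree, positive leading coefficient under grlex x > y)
(a) Degree: a generic line meets the curve in up to 2 points, so deg p = 2.
(b) Observable constraints: the y-axis gridline crossings are at y ∈ {-1, 0}; it crosses the x-axis at the gridline x = 0.
(c) These observations pin down the coefficients.

2*x^2 + y^2 + 3*x + y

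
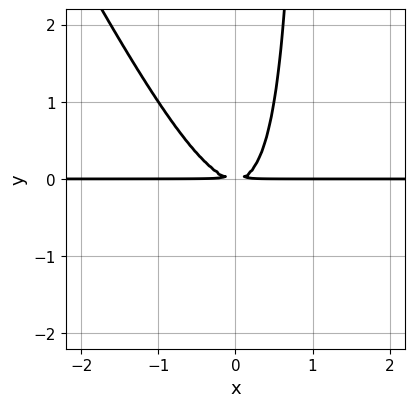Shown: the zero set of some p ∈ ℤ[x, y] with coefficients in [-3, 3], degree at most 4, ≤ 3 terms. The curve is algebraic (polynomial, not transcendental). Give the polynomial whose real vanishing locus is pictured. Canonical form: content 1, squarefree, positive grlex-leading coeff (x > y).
1. deg p = 3.
2. Reading off the gridlines: the visible x-axis segment lies entirely on the curve.
3. The integer polynomial consistent with all of this is the stated p.

2*x^2*y + x*y^2 - y^2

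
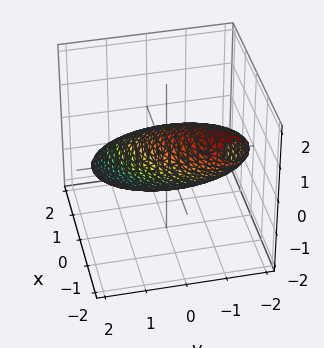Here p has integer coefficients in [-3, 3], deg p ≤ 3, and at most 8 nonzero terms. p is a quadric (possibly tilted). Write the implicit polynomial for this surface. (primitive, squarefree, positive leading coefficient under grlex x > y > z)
First, the degree is 2 — no degree-1 surface has this shape.
Then, from the axis intercepts and sections: among the integer gridlines, it crosses the x-axis at x ∈ {-1, 1}; among the integer gridlines, it crosses the y-axis at y ∈ {-1, 1}.
Finally, together with the visible shape, these determine p as stated. Check: (0, 0, 1) on the z-axis lies on the surface, and p(0, 0, 1) = 0. ✓

2*x^2 - 2*x*y + 3*x*z + 2*y^2 + 2*z^2 - 2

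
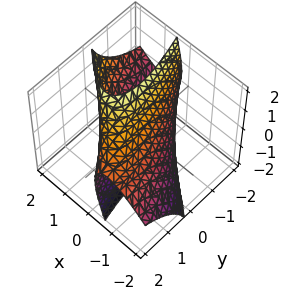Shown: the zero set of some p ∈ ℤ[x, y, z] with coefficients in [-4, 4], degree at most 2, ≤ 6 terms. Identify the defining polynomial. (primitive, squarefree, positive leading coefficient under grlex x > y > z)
3*x^2 + 3*x*y - 3*x*z + y^2 + z^2 - 3

(a) The degree is 2 — the shape is more complex than any degree-1 surface.
(b) Reading off the gridlines: among the integer gridlines, it crosses the x-axis at x ∈ {-1, 1}.
(c) The integer polynomial consistent with all of this is the stated p.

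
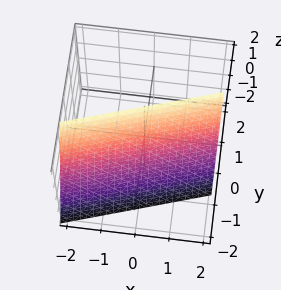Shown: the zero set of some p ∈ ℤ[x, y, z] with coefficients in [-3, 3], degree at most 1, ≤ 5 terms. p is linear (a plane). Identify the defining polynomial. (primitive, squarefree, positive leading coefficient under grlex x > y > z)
1. Degree: the surface is flat (a plane), so deg p = 1.
2. Checking where it meets the axes: one z-axis crossing is at z = 2; it crosses the x-axis at the gridline x = 2.
3. Together with the visible shape, these determine p as stated.

x - 3*y + z - 2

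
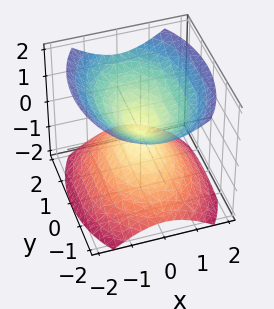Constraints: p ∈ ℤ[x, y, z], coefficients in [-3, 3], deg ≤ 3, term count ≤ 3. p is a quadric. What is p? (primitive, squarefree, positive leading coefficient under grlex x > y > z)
2*x^2 + y^2 - 2*z^2

(a) The picture has 2 separate pieces.
(b) deg p = 2.
(c) Symmetries: mirror symmetry x ↦ −x ⇒ only even powers of x; mirror symmetry y ↦ −y ⇒ only even powers of y; the z ↦ −z reflection is a symmetry, so z appears only in even powers.
(d) From the visible intercepts: it crosses the y-axis at the gridline y = 0; it crosses the x-axis at the gridline x = 0; it meets the z-axis at z = 0 (among the integer gridlines).
(e) The integer polynomial consistent with all of this is the stated p.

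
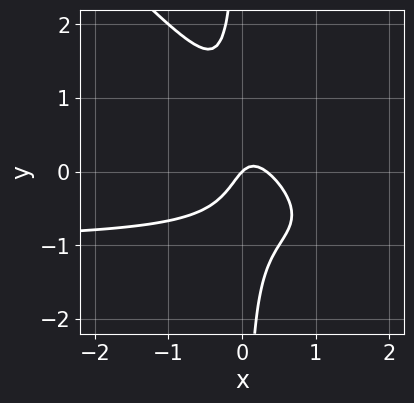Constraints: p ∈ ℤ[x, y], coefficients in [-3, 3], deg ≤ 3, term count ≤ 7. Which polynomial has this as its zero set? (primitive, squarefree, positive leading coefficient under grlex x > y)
3*x^2*y + 3*x*y^2 + 3*x^2 - x + y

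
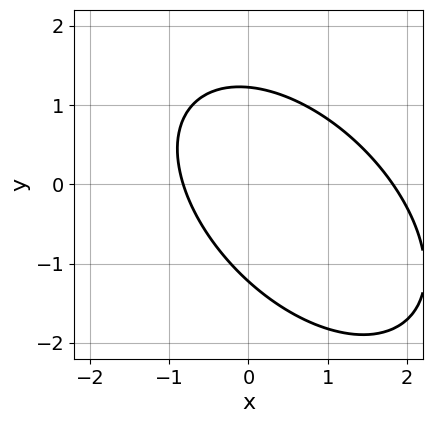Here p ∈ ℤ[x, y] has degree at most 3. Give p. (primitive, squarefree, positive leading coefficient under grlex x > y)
(a) Degree: the shape is more complex than any degree-1 curve, so deg p = 2.
(b) Solving for integer coefficients yields p as stated.

2*x^2 + 2*x*y + 2*y^2 - 2*x - 3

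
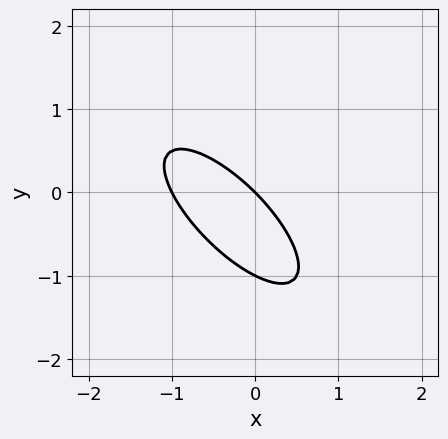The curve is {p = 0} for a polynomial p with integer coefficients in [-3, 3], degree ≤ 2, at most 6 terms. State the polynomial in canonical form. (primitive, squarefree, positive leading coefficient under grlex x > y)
deg p = 2. No degree-1 curve has this shape.
Checking where it meets the axes: among the integer gridlines, it crosses the x-axis at x ∈ {-1, 0}; among the integer gridlines, it crosses the y-axis at y ∈ {-1, 0}.
Solving for integer coefficients yields p as stated.

2*x^2 + 3*x*y + 2*y^2 + 2*x + 2*y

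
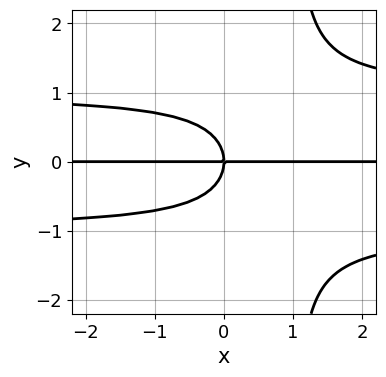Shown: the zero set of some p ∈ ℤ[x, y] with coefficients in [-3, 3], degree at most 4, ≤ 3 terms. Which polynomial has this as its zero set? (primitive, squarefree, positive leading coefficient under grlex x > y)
x*y^3 - y^3 - x*y

1. The degree is 4 — the shape is more complex than any degree-3 curve.
2. Reading off the gridlines: the visible x-axis segment lies entirely on the curve; it meets the y-axis at y = 0 (among the integer gridlines).
3. These observations pin down the coefficients.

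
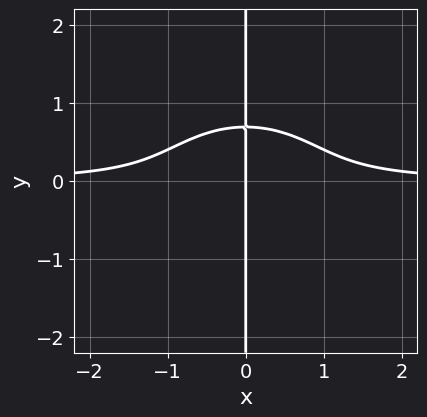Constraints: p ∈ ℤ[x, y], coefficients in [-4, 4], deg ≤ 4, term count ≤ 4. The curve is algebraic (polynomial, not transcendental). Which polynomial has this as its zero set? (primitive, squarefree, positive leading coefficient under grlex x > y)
2*x^3*y + 3*x*y^3 - x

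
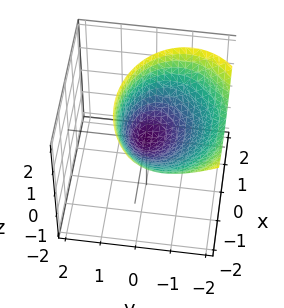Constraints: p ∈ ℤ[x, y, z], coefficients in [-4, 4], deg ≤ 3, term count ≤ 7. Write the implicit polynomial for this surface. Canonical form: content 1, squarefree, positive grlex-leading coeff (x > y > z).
2*x^2 + x*z + 3*y^2 + 3*y*z - 3*z

The degree is 2 — no degree-1 surface has this shape.
Checking where it meets the axes: it crosses the z-axis at the gridline z = 0; it meets the x-axis at x = 0 (among the integer gridlines).
Together with the visible shape, these determine p as stated.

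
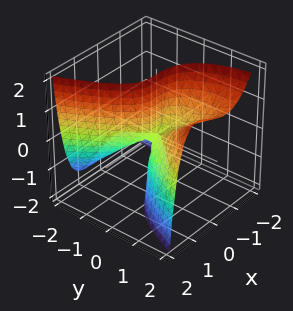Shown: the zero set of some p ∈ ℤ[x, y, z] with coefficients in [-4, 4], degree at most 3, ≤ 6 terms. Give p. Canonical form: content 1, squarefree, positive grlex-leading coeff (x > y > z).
2*x^3 - x*y*z - 2*y^2 + 3*y*z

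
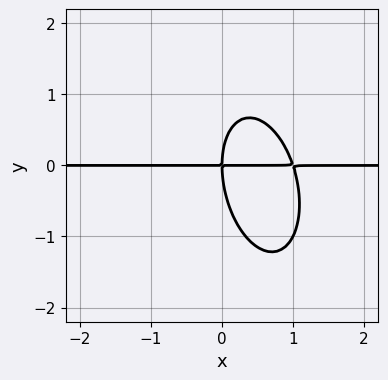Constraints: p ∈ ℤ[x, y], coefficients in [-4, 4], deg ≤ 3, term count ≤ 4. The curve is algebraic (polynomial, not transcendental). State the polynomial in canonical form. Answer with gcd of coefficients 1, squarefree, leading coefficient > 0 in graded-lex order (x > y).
3*x^2*y + x*y^2 + y^3 - 3*x*y

(a) The degree is 3 — the shape is more complex than any degree-2 curve.
(b) Observable constraints: one y-axis crossing is at y = 0; the visible x-axis segment lies entirely on the curve.
(c) The integer polynomial consistent with all of this is the stated p.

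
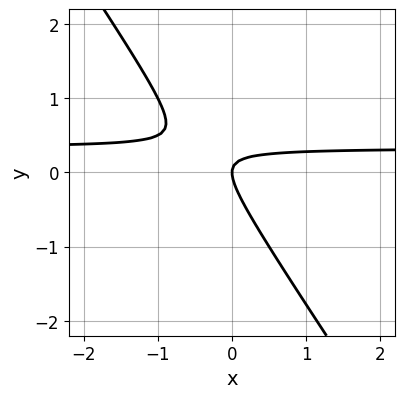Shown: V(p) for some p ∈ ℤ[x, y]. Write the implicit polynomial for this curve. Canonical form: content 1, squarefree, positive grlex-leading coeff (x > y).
3*x*y + 2*y^2 - x

(a) The degree is 2 — the shape is more complex than any degree-1 curve.
(b) Observable constraints: one x-axis crossing is at x = 0; it meets the y-axis at y = 0 (among the integer gridlines).
(c) Putting this together gives p.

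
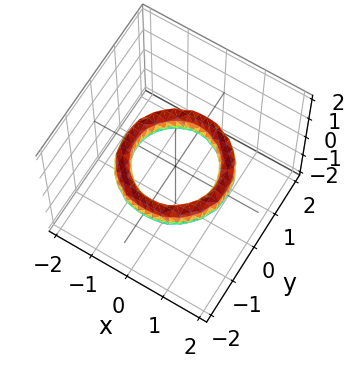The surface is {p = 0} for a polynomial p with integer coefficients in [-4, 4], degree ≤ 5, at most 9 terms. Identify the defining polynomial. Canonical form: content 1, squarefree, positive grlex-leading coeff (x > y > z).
(a) deg p = 4. The shape is more complex than any degree-3 surface.
(b) Symmetry: every cross-section ⟂ z is a circle, so x, y appear only via x² + y².
(c) Observable constraints: the x-axis gridline crossings are at x ∈ {-1, 1}; no z-intercept at any integer in the box; the y-axis gridline crossings are at y ∈ {-1, 1}; a circular section at z = 0 has radius exactly 1.
(d) Together with the visible shape, these determine p as stated.

x^4 + 2*x^2*y^2 + y^4 - 3*x^2 - 3*y^2 + 2*z^2 + 2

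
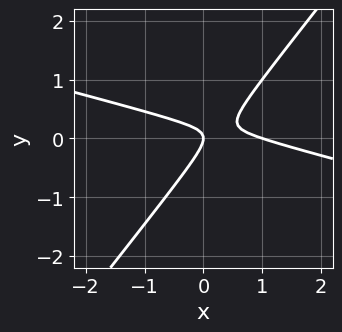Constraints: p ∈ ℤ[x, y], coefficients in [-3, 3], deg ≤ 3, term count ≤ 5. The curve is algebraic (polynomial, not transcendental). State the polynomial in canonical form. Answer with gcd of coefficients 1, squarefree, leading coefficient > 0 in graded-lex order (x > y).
x^2 + 3*x*y - 3*y^2 - x

1. Degree: a generic line meets the curve in up to 2 points, so deg p = 2.
2. From the visible intercepts: one y-axis crossing is at y = 0; among the integer gridlines, it crosses the x-axis at x ∈ {0, 1}.
3. The integer polynomial consistent with all of this is the stated p.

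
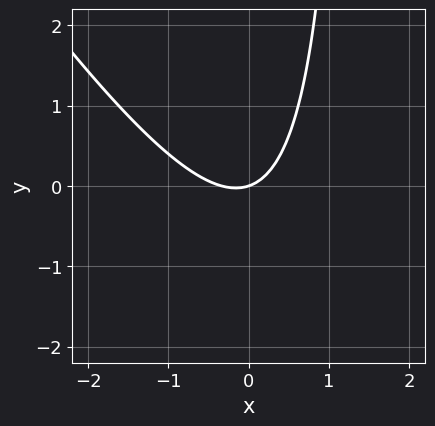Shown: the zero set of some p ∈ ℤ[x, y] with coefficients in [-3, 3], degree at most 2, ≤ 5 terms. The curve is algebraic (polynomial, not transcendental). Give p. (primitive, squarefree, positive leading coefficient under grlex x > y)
First, degree: the shape is more complex than any degree-1 curve, so deg p = 2.
Next, checking where it meets the axes: one x-axis crossing is at x = 0; one y-axis crossing is at y = 0.
Finally, putting this together gives p.

3*x^2 + 2*x*y + x - 3*y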